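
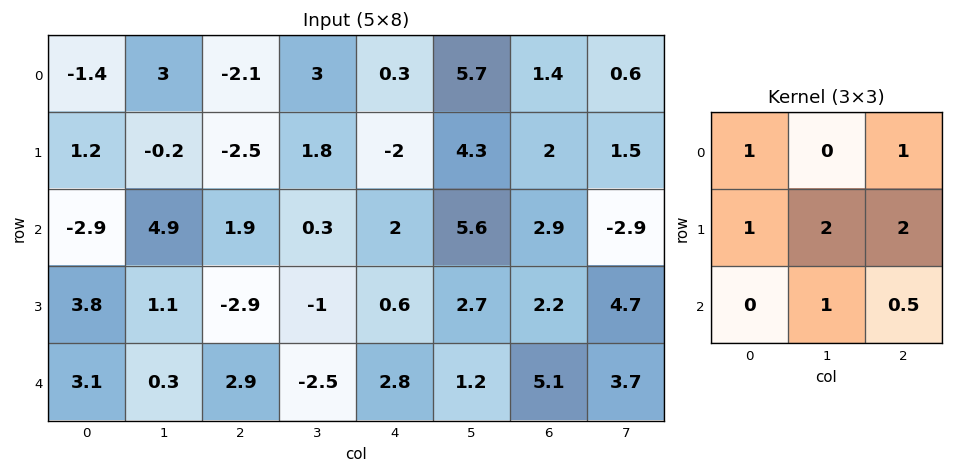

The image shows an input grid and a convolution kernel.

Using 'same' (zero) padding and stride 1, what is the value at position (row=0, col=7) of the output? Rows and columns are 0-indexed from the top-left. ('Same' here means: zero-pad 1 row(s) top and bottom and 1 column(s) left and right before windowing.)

4.1

The receptive field on the zero-padded input at this output position is [0 0 0 / 1.4 0.6 0 / 2 1.5 0]. Elementwise product with the kernel and sum: 0·1 + 0·1 + 1.4·1 + 0.6·2 + 0·2 + 1.5·1 + 0·0.5.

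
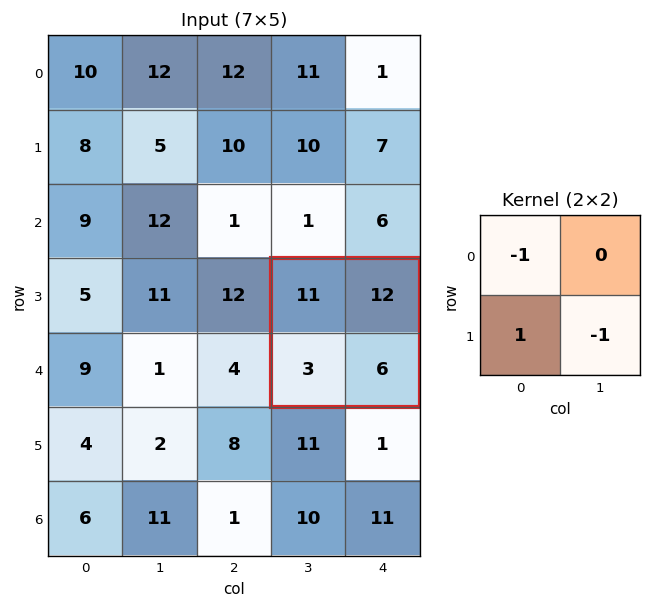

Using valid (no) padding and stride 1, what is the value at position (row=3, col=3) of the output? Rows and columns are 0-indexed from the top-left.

-14

The receptive field on the input at this output position is [11 12 / 3 6]. Elementwise product with the kernel and sum: 11·-1 + 3·1 + 6·-1.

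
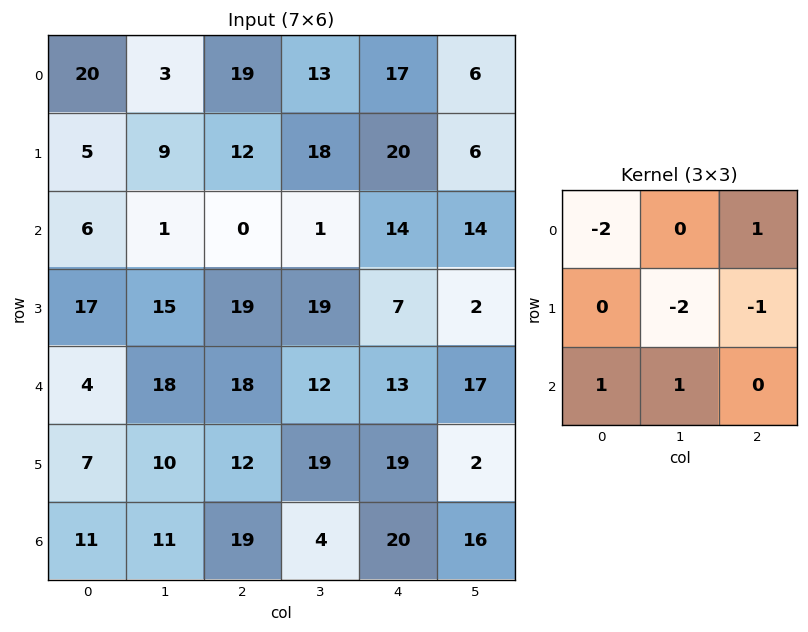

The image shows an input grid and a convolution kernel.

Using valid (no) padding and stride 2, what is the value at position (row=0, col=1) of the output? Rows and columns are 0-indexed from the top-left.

The receptive field on the input at this output position is [19 13 17 / 12 18 20 / 0 1 14]. Elementwise product with the kernel and sum: 19·-2 + 17·1 + 18·-2 + 20·-1 + 0·1 + 1·1.

-76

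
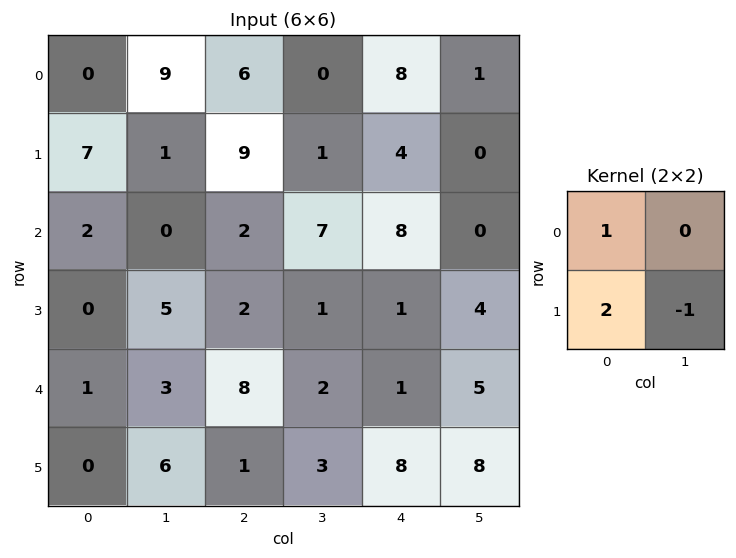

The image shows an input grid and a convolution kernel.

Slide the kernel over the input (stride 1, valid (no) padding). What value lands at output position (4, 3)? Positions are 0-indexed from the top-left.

0

The receptive field on the input at this output position is [2 1 / 3 8]. Elementwise product with the kernel and sum: 2·1 + 3·2 + 8·-1.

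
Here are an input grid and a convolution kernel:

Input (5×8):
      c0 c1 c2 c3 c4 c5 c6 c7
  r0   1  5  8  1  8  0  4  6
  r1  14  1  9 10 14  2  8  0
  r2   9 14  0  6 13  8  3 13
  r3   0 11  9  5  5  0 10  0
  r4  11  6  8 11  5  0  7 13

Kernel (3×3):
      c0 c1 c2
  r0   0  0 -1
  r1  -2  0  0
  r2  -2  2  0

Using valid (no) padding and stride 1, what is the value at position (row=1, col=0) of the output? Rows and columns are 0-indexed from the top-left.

-5

The receptive field on the input at this output position is [14 1 9 / 9 14 0 / 0 11 9]. Elementwise product with the kernel and sum: 9·-1 + 9·-2 + 0·-2 + 11·2.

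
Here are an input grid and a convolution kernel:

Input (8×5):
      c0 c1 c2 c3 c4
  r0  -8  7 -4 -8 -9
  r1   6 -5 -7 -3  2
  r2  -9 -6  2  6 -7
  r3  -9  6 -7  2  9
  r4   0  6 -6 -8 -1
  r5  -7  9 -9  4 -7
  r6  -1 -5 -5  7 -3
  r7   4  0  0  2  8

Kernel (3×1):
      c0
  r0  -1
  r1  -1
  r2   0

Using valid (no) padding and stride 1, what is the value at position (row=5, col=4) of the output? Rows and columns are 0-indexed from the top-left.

10

The receptive field on the input at this output position is [-7 / -3 / 8]. Elementwise product with the kernel and sum: -7·-1 + -3·-1.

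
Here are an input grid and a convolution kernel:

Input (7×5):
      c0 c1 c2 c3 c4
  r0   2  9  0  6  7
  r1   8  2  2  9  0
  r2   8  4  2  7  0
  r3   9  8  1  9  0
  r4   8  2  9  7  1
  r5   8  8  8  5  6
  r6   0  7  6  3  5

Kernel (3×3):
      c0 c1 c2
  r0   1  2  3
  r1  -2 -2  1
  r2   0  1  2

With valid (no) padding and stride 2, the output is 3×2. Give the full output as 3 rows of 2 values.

Output[0,0]: The receptive field on the input at this output position is [2 9 0 / 8 2 2 / 8 4 2]. Elementwise product with the kernel and sum: 2·1 + 9·2 + 0·3 + 8·-2 + 2·-2 + 2·1 + 4·1 + 2·2.

10 18
9 5
34 19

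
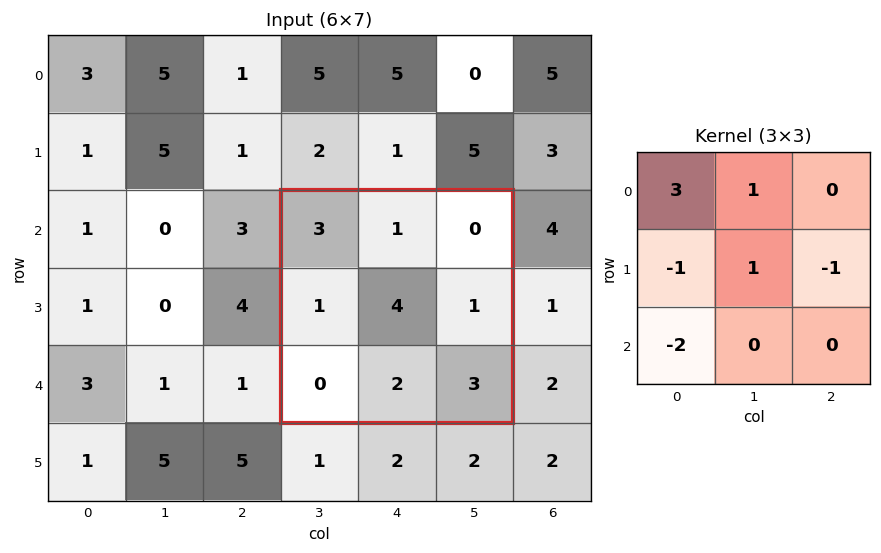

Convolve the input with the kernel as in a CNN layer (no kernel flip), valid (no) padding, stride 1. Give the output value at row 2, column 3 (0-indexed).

The receptive field on the input at this output position is [3 1 0 / 1 4 1 / 0 2 3]. Elementwise product with the kernel and sum: 3·3 + 1·1 + 1·-1 + 4·1 + 1·-1 + 0·-2.

12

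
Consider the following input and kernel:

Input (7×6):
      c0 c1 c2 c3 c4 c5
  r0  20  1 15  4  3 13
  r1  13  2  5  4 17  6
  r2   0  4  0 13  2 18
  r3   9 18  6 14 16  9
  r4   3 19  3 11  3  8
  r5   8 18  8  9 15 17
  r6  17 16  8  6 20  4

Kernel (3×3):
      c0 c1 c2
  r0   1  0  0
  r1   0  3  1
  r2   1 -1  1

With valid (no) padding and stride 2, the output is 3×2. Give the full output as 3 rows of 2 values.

Output[0,0]: The receptive field on the input at this output position is [20 1 15 / 13 2 5 / 0 4 0]. Elementwise product with the kernel and sum: 20·1 + 2·3 + 5·1 + 0·1 + 4·-1 + 0·1.

27 33
47 53
74 67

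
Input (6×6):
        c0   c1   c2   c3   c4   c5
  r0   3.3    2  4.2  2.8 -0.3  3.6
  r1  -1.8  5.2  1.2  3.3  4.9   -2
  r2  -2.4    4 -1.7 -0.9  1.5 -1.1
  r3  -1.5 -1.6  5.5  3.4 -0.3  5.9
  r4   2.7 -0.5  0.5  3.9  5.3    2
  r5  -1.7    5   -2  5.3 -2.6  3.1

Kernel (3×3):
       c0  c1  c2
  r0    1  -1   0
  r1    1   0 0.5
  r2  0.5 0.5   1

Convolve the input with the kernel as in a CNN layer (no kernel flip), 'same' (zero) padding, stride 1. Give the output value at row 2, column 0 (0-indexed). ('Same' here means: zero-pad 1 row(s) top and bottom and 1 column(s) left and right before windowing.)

1.45

The receptive field on the zero-padded input at this output position is [0 -1.8 5.2 / 0 -2.4 4 / 0 -1.5 -1.6]. Elementwise product with the kernel and sum: 0·1 + -1.8·-1 + 0·1 + 4·0.5 + 0·0.5 + -1.5·0.5 + -1.6·1.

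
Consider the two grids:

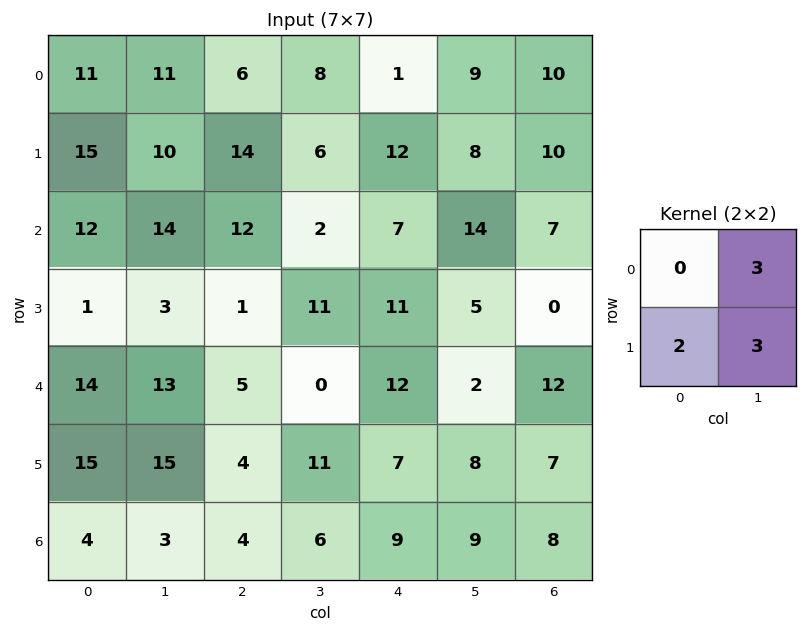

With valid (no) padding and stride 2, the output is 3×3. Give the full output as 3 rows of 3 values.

93 70 75
53 41 79
114 41 44

Output[0,0]: The receptive field on the input at this output position is [11 11 / 15 10]. Elementwise product with the kernel and sum: 11·3 + 15·2 + 10·3.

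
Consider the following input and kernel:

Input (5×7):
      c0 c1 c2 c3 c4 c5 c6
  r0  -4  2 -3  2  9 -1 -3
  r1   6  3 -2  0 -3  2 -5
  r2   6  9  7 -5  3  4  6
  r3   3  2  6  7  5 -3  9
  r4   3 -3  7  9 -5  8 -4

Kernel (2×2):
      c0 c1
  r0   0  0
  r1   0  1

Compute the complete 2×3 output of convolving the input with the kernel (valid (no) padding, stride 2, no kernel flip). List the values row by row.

3 0 2
2 7 -3

Output[0,0]: The receptive field on the input at this output position is [-4 2 / 6 3]. Elementwise product with the kernel and sum: 3·1.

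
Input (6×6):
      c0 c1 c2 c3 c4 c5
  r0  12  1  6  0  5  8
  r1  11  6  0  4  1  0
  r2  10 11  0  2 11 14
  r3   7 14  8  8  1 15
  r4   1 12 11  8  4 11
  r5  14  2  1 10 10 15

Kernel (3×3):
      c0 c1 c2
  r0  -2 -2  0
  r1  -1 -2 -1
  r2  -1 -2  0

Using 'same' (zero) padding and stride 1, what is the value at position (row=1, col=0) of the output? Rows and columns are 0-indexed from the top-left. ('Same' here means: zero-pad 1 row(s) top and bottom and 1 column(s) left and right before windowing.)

-72

The receptive field on the zero-padded input at this output position is [0 12 1 / 0 11 6 / 0 10 11]. Elementwise product with the kernel and sum: 0·-2 + 12·-2 + 0·-1 + 11·-2 + 6·-1 + 0·-1 + 10·-2.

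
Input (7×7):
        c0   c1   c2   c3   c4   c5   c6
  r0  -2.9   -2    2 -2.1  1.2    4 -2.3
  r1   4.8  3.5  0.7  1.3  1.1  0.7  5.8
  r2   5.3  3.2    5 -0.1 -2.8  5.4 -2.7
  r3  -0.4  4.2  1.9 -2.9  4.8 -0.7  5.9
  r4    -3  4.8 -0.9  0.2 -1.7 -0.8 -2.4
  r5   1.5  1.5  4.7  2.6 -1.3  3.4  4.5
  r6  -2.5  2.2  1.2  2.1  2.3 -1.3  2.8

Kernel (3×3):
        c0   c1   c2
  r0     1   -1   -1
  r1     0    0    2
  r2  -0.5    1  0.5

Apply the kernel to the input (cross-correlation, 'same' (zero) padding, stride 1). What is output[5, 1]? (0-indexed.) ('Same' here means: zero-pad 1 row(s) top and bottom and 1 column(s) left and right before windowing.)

6.55

The receptive field on the zero-padded input at this output position is [-3 4.8 -0.9 / 1.5 1.5 4.7 / -2.5 2.2 1.2]. Elementwise product with the kernel and sum: -3·1 + 4.8·-1 + -0.9·-1 + 4.7·2 + -2.5·-0.5 + 2.2·1 + 1.2·0.5.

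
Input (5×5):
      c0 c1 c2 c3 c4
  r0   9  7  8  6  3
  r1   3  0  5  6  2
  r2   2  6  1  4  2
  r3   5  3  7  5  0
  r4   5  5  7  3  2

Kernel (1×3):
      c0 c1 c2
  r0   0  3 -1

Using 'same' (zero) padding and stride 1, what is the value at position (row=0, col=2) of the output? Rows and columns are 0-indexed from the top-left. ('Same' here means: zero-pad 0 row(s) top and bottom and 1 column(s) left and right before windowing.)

The receptive field on the zero-padded input at this output position is [7 8 6]. Elementwise product with the kernel and sum: 8·3 + 6·-1.

18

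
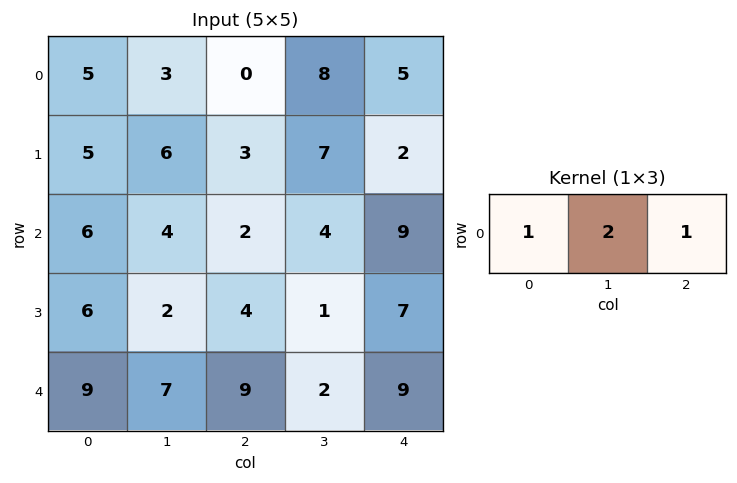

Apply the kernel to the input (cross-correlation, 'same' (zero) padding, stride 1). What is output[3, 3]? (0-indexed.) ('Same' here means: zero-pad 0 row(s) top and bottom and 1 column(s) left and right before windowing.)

The receptive field on the zero-padded input at this output position is [4 1 7]. Elementwise product with the kernel and sum: 4·1 + 1·2 + 7·1.

13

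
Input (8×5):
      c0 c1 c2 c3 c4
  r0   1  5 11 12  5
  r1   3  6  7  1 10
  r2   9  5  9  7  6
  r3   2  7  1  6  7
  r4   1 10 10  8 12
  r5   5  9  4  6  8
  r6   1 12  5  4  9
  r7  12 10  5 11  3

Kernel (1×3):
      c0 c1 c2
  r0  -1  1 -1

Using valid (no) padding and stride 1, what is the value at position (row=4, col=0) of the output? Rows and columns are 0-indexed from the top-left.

-1

The receptive field on the input at this output position is [1 10 10]. Elementwise product with the kernel and sum: 1·-1 + 10·1 + 10·-1.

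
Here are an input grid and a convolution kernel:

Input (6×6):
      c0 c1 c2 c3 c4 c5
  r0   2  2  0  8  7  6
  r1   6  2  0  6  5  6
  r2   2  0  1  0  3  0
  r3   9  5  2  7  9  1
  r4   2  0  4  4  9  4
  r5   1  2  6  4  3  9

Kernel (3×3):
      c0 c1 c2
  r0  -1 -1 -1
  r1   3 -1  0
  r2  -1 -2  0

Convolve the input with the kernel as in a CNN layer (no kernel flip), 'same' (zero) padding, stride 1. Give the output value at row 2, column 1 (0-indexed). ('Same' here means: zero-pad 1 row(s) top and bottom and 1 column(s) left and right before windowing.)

-21

The receptive field on the zero-padded input at this output position is [6 2 0 / 2 0 1 / 9 5 2]. Elementwise product with the kernel and sum: 6·-1 + 2·-1 + 0·-1 + 2·3 + 0·-1 + 9·-1 + 5·-2.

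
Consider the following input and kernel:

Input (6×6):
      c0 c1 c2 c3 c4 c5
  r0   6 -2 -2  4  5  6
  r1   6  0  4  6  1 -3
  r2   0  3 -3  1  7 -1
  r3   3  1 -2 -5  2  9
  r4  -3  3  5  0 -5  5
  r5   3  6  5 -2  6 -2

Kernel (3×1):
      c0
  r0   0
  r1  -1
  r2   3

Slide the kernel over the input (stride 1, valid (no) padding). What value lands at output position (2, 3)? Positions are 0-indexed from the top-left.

5

The receptive field on the input at this output position is [1 / -5 / 0]. Elementwise product with the kernel and sum: -5·-1 + 0·3.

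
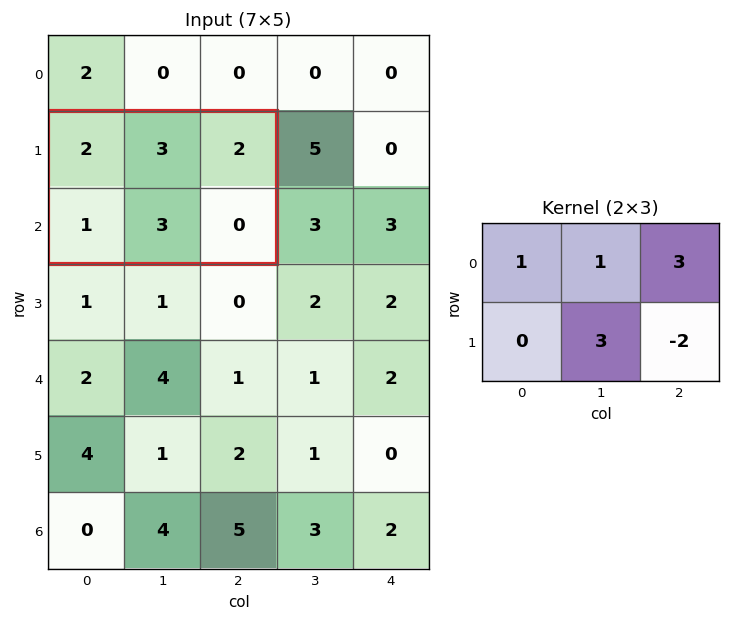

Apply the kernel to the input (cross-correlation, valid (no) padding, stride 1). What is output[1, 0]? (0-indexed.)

20

The receptive field on the input at this output position is [2 3 2 / 1 3 0]. Elementwise product with the kernel and sum: 2·1 + 3·1 + 2·3 + 3·3 + 0·-2.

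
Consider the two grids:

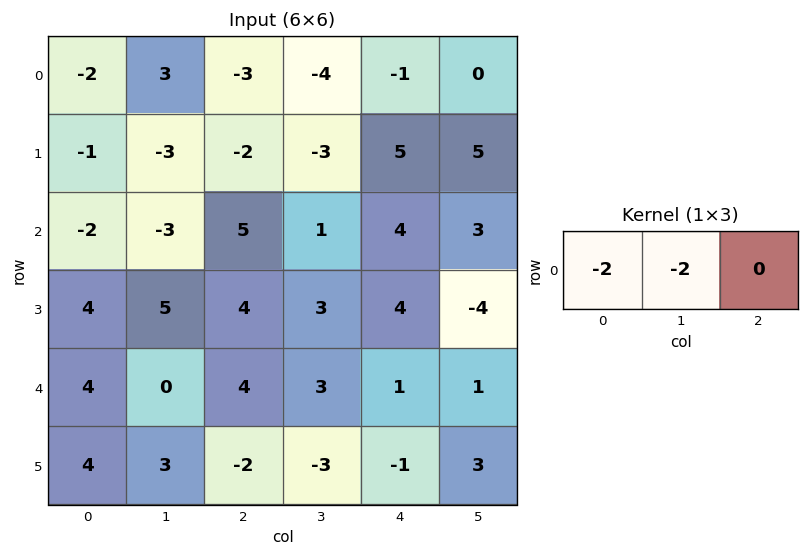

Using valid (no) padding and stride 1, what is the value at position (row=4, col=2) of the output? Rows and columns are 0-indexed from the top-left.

The receptive field on the input at this output position is [4 3 1]. Elementwise product with the kernel and sum: 4·-2 + 3·-2.

-14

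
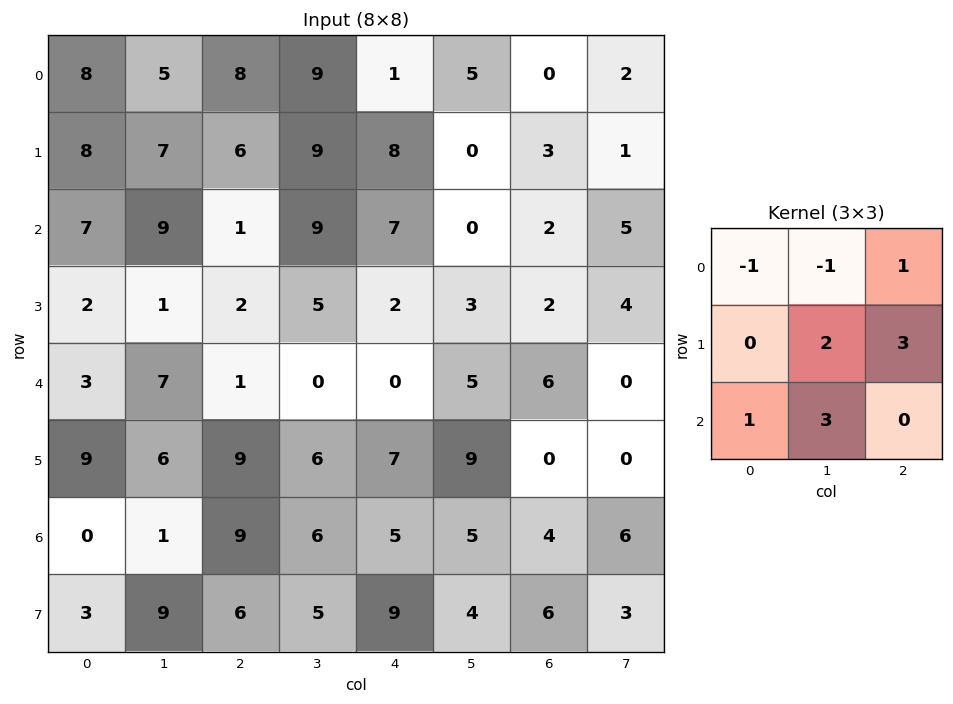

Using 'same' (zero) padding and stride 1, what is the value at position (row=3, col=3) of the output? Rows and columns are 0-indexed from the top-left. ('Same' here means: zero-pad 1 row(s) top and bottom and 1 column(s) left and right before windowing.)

The receptive field on the zero-padded input at this output position is [1 9 7 / 2 5 2 / 1 0 0]. Elementwise product with the kernel and sum: 1·-1 + 9·-1 + 7·1 + 5·2 + 2·3 + 1·1 + 0·3.

14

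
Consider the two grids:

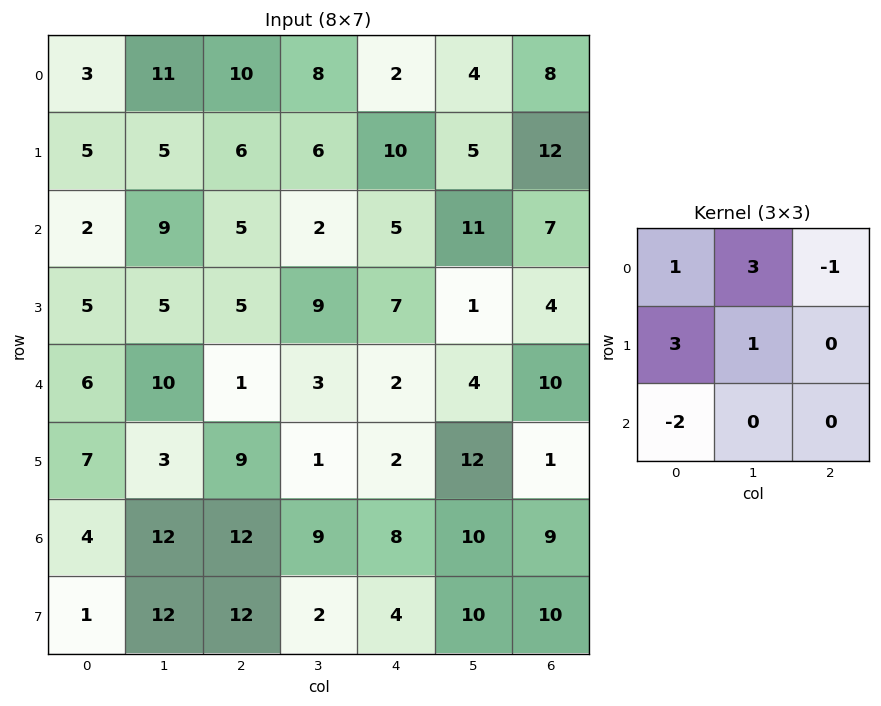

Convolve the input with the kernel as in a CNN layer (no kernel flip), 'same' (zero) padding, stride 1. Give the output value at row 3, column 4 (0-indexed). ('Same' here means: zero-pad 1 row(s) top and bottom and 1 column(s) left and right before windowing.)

The receptive field on the zero-padded input at this output position is [2 5 11 / 9 7 1 / 3 2 4]. Elementwise product with the kernel and sum: 2·1 + 5·3 + 11·-1 + 9·3 + 7·1 + 3·-2.

34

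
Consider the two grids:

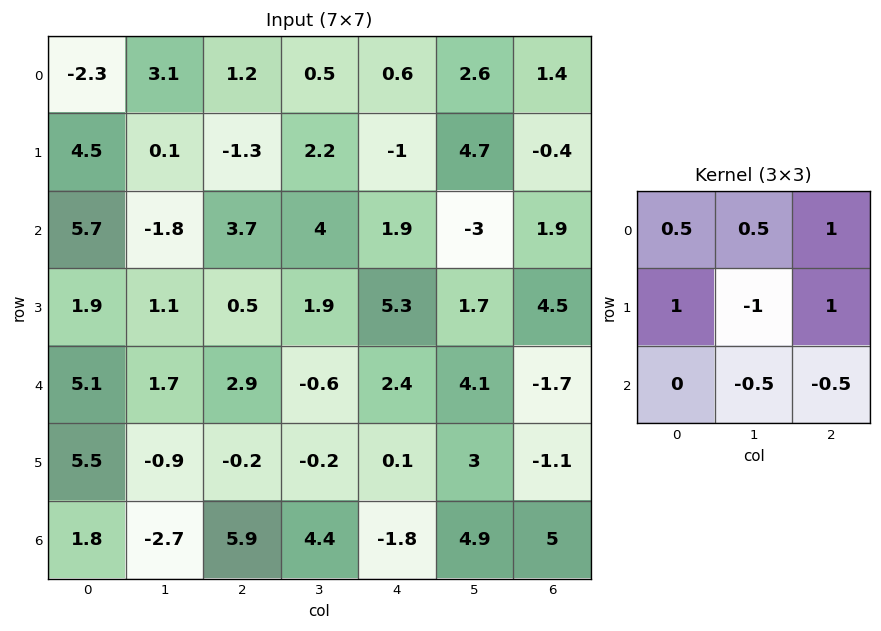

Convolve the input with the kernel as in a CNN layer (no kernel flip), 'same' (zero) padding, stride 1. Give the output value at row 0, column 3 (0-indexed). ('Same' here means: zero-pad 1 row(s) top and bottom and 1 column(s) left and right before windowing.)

0.7

The receptive field on the zero-padded input at this output position is [0 0 0 / 1.2 0.5 0.6 / -1.3 2.2 -1]. Elementwise product with the kernel and sum: 0·0.5 + 0·0.5 + 0·1 + 1.2·1 + 0.5·-1 + 0.6·1 + 2.2·-0.5 + -1·-0.5.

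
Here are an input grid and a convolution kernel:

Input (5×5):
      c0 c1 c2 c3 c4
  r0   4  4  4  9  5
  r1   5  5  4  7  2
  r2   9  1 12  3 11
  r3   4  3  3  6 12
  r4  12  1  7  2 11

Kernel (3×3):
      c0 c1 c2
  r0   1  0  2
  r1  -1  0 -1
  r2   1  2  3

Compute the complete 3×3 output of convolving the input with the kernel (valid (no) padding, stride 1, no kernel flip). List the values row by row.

50 44 59
11 42 36
61 19 63

Output[0,0]: The receptive field on the input at this output position is [4 4 4 / 5 5 4 / 9 1 12]. Elementwise product with the kernel and sum: 4·1 + 4·2 + 5·-1 + 4·-1 + 9·1 + 1·2 + 12·3.
Output[0,1]: The receptive field on the input at this output position is [4 4 9 / 5 4 7 / 1 12 3]. Elementwise product with the kernel and sum: 4·1 + 9·2 + 5·-1 + 7·-1 + 1·1 + 12·2 + 3·3.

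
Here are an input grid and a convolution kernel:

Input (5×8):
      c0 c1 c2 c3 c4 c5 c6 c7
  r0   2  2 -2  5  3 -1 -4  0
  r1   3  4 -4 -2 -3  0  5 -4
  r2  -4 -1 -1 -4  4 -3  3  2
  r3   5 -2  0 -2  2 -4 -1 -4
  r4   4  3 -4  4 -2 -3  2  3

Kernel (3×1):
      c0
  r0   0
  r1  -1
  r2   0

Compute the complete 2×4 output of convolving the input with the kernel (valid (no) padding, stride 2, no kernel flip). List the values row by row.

Output[0,0]: The receptive field on the input at this output position is [2 / 3 / -4]. Elementwise product with the kernel and sum: 3·-1.
Output[0,1]: The receptive field on the input at this output position is [-2 / -4 / -1]. Elementwise product with the kernel and sum: -4·-1.

-3 4 3 -5
-5 0 -2 1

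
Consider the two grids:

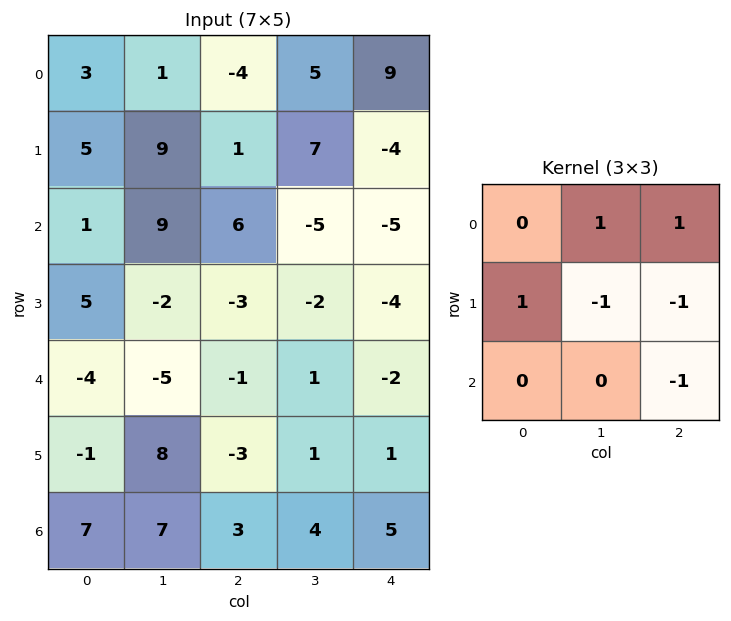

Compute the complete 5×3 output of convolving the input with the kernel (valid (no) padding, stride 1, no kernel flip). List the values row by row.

Output[0,0]: The receptive field on the input at this output position is [3 1 -4 / 5 9 1 / 1 9 6]. Elementwise product with the kernel and sum: 1·1 + -4·1 + 5·1 + 9·-1 + 1·-1 + 6·-1.
Output[0,1]: The receptive field on the input at this output position is [1 -4 5 / 9 1 7 / 9 6 -5]. Elementwise product with the kernel and sum: -4·1 + 5·1 + 9·1 + 1·-1 + 7·-1 + -5·-1.

-14 7 17
-1 18 23
26 3 -5
0 -11 -7
-15 6 -11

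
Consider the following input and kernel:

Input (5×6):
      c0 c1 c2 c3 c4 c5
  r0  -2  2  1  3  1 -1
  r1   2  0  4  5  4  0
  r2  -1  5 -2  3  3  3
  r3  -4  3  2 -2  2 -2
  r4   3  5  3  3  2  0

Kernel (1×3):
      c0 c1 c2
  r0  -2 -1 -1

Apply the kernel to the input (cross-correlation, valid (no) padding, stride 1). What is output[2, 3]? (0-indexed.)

The receptive field on the input at this output position is [3 3 3]. Elementwise product with the kernel and sum: 3·-2 + 3·-1 + 3·-1.

-12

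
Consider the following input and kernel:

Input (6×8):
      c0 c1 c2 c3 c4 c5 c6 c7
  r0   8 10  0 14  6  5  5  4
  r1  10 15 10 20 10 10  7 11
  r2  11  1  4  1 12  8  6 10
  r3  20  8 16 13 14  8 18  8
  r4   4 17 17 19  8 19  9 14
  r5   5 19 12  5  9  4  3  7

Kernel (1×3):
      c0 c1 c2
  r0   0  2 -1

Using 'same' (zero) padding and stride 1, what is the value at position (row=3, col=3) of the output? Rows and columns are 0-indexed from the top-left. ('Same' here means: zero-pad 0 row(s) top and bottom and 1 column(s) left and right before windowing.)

12

The receptive field on the zero-padded input at this output position is [16 13 14]. Elementwise product with the kernel and sum: 13·2 + 14·-1.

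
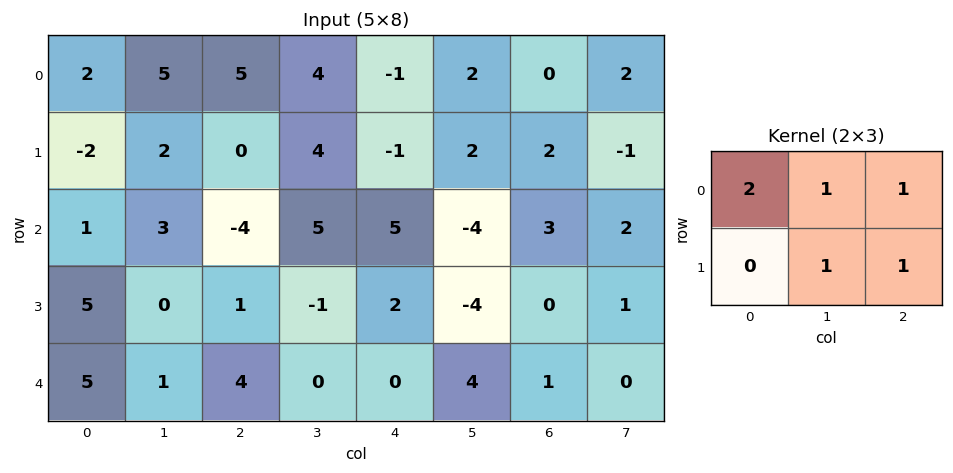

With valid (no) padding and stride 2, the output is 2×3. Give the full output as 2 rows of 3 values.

16 16 4
2 3 5

Output[0,0]: The receptive field on the input at this output position is [2 5 5 / -2 2 0]. Elementwise product with the kernel and sum: 2·2 + 5·1 + 5·1 + 2·1 + 0·1.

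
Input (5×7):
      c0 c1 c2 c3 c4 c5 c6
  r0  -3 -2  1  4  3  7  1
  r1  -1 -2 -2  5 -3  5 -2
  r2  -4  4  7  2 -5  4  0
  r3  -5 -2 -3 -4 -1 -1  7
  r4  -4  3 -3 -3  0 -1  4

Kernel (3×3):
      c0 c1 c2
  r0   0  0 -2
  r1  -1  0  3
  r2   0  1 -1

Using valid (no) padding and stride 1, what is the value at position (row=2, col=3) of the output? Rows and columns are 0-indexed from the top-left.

-6

The receptive field on the input at this output position is [2 -5 4 / -4 -1 -1 / -3 0 -1]. Elementwise product with the kernel and sum: 4·-2 + -4·-1 + -1·3 + 0·1 + -1·-1.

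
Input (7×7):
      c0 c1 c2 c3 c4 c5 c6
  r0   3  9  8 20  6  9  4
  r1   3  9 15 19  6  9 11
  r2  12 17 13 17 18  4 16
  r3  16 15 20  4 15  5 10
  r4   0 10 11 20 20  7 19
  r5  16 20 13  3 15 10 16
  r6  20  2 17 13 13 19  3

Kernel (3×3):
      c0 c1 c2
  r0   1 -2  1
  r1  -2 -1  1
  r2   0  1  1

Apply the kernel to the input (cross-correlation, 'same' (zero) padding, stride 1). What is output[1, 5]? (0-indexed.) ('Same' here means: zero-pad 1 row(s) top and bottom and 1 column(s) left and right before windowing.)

The receptive field on the zero-padded input at this output position is [6 9 4 / 6 9 11 / 18 4 16]. Elementwise product with the kernel and sum: 6·1 + 9·-2 + 4·1 + 6·-2 + 9·-1 + 11·1 + 4·1 + 16·1.

2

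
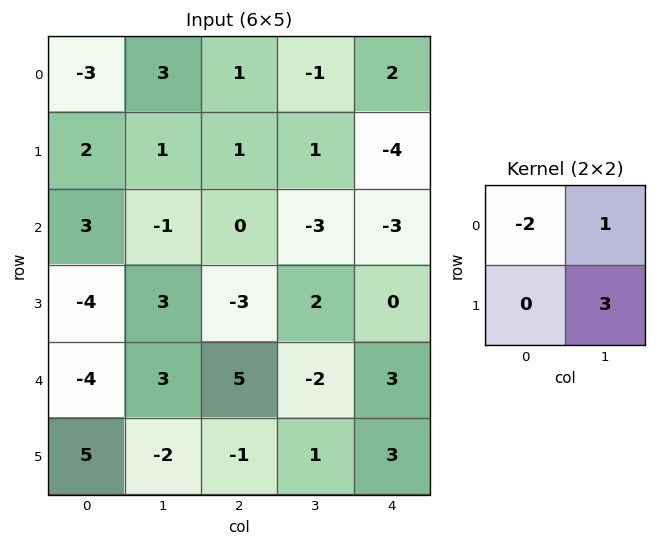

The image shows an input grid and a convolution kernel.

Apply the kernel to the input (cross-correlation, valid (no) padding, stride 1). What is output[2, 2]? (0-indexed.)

3

The receptive field on the input at this output position is [0 -3 / -3 2]. Elementwise product with the kernel and sum: 0·-2 + -3·1 + 2·3.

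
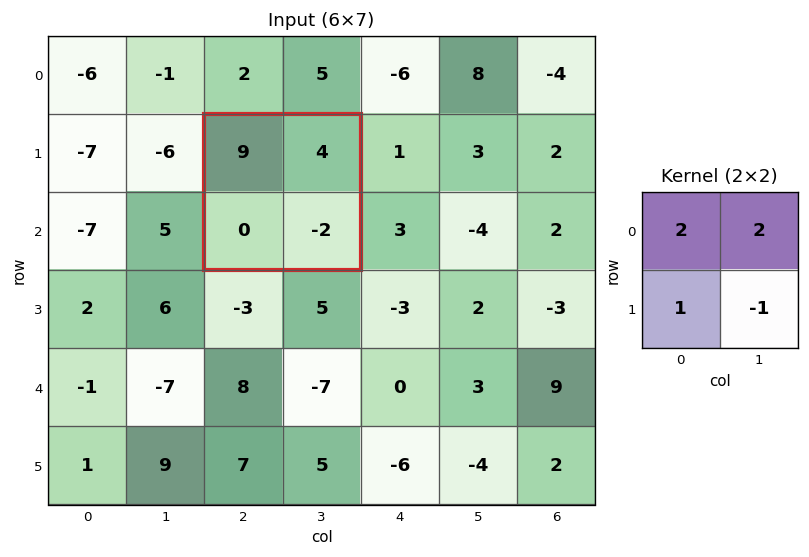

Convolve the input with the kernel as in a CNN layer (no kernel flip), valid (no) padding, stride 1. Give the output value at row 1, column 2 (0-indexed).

The receptive field on the input at this output position is [9 4 / 0 -2]. Elementwise product with the kernel and sum: 9·2 + 4·2 + 0·1 + -2·-1.

28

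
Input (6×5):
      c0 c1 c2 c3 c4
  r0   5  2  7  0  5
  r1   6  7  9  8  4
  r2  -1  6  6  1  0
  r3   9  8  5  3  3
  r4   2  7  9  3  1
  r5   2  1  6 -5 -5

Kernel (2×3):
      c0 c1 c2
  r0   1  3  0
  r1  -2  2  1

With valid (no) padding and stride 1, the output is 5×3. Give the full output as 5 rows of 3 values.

Output[0,0]: The receptive field on the input at this output position is [5 2 7 / 6 7 9]. Elementwise product with the kernel and sum: 5·1 + 2·3 + 6·-2 + 7·2 + 9·1.
Output[0,1]: The receptive field on the input at this output position is [2 7 0 / 7 9 8]. Elementwise product with the kernel and sum: 2·1 + 7·3 + 7·-2 + 9·2 + 8·1.

22 35 9
47 35 23
20 21 8
52 30 3
27 39 -9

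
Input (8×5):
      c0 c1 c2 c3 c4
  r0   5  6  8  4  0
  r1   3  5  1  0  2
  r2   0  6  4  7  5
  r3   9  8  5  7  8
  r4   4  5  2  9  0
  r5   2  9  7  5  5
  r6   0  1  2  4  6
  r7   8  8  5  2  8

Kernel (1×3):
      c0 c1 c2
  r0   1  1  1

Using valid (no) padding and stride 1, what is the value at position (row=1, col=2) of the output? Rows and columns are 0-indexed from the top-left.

The receptive field on the input at this output position is [1 0 2]. Elementwise product with the kernel and sum: 1·1 + 0·1 + 2·1.

3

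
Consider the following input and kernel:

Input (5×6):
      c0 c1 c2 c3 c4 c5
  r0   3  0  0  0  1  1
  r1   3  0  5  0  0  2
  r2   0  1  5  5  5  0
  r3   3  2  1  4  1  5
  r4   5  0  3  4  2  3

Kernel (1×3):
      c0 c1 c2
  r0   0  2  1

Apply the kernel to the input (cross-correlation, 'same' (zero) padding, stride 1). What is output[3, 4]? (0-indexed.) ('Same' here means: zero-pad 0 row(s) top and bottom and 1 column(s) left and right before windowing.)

The receptive field on the zero-padded input at this output position is [4 1 5]. Elementwise product with the kernel and sum: 1·2 + 5·1.

7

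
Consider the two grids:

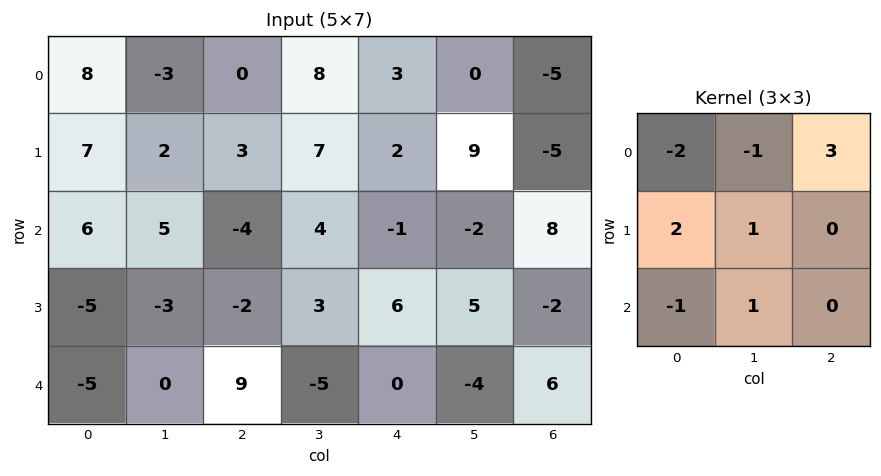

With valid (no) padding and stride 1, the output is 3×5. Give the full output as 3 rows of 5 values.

Output[0,0]: The receptive field on the input at this output position is [8 -3 0 / 7 2 3 / 6 5 -4]. Elementwise product with the kernel and sum: 8·-2 + -3·-1 + 0·3 + 7·2 + 2·1 + 6·-1 + 5·1.
Output[0,1]: The receptive field on the input at this output position is [-3 0 8 / 2 3 7 / 5 -4 4]. Elementwise product with the kernel and sum: -3·-2 + 0·-1 + 8·3 + 2·2 + 3·1 + 5·-1 + -4·1.

2 28 22 -8 -9
12 21 -6 21 -33
-37 7 -14 4 41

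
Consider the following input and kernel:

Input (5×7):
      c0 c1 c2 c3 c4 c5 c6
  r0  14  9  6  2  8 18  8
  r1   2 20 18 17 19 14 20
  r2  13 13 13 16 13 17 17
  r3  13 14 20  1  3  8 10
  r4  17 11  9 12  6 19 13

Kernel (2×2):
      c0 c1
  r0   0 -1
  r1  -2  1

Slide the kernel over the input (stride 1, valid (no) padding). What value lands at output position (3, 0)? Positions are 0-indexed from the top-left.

The receptive field on the input at this output position is [13 14 / 17 11]. Elementwise product with the kernel and sum: 14·-1 + 17·-2 + 11·1.

-37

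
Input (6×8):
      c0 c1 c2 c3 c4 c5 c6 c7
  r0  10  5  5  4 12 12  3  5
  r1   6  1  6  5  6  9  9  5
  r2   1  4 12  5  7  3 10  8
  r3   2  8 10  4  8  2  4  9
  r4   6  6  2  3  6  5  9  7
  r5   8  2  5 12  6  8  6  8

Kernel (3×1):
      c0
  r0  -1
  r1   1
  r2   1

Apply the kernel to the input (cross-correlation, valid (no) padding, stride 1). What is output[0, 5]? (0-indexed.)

0

The receptive field on the input at this output position is [12 / 9 / 3]. Elementwise product with the kernel and sum: 12·-1 + 9·1 + 3·1.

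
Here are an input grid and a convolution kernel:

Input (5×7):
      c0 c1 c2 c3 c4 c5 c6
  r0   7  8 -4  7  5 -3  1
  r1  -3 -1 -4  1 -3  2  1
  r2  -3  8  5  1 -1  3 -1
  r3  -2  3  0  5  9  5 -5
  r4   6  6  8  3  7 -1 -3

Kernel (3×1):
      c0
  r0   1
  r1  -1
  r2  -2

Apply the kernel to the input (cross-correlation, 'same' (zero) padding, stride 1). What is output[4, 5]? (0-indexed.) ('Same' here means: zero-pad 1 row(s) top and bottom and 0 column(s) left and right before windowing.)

6

The receptive field on the zero-padded input at this output position is [5 / -1 / 0]. Elementwise product with the kernel and sum: 5·1 + -1·-1 + 0·-2.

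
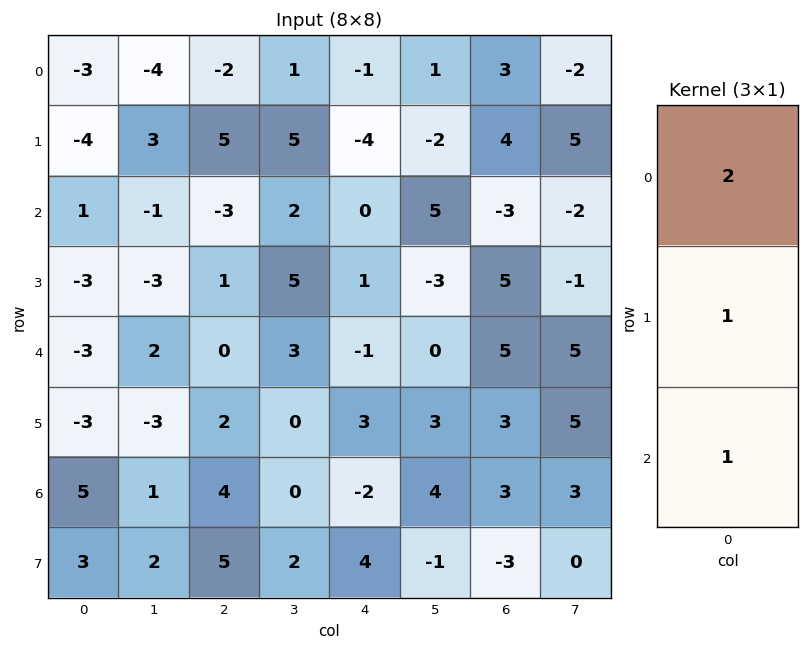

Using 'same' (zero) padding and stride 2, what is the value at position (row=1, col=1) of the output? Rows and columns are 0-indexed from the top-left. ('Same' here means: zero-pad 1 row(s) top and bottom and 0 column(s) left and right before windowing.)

The receptive field on the zero-padded input at this output position is [5 / -3 / 1]. Elementwise product with the kernel and sum: 5·2 + -3·1 + 1·1.

8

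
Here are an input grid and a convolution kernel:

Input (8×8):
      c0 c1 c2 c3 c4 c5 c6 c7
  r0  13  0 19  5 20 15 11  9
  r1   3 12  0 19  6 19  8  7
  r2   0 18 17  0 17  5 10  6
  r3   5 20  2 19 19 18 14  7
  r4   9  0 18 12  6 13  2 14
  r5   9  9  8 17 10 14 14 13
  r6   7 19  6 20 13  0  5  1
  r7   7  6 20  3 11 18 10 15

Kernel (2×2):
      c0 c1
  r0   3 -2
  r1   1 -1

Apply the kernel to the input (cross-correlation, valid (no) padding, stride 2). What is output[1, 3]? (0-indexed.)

The receptive field on the input at this output position is [10 6 / 14 7]. Elementwise product with the kernel and sum: 10·3 + 6·-2 + 14·1 + 7·-1.

25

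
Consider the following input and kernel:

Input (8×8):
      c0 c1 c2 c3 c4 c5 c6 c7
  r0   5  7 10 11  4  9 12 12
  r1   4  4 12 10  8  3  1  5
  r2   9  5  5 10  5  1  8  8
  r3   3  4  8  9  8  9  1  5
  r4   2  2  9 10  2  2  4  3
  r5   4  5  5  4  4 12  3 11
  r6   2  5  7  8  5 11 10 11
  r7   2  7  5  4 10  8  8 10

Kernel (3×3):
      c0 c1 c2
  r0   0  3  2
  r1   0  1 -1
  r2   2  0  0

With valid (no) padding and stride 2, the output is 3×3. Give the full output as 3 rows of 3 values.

Output[0,0]: The receptive field on the input at this output position is [5 7 10 / 4 4 12 / 9 5 5]. Elementwise product with the kernel and sum: 7·3 + 10·2 + 4·1 + 12·-1 + 9·2.
Output[0,1]: The receptive field on the input at this output position is [10 11 4 / 12 10 8 / 5 10 5]. Elementwise product with the kernel and sum: 11·3 + 4·2 + 10·1 + 8·-1 + 5·2.

51 53 63
25 59 31
28 48 33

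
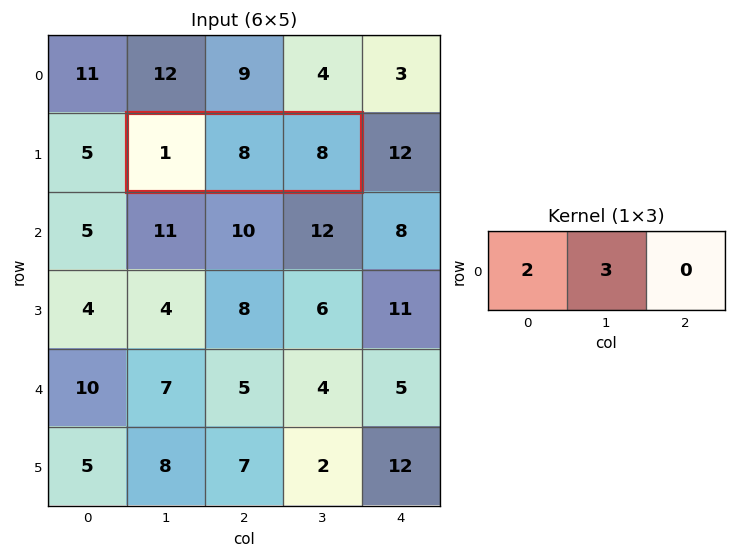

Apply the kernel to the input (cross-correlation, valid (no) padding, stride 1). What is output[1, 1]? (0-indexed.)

26

The receptive field on the input at this output position is [1 8 8]. Elementwise product with the kernel and sum: 1·2 + 8·3.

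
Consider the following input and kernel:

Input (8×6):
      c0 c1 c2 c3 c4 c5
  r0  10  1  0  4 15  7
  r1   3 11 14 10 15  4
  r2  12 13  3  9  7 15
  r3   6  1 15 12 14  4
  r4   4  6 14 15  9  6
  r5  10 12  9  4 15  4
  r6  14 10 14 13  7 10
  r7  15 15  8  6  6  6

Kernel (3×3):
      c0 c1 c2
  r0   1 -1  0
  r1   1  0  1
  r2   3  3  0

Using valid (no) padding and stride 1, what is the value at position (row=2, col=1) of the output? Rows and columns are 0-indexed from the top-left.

The receptive field on the input at this output position is [13 3 9 / 1 15 12 / 6 14 15]. Elementwise product with the kernel and sum: 13·1 + 3·-1 + 1·1 + 12·1 + 6·3 + 14·3.

83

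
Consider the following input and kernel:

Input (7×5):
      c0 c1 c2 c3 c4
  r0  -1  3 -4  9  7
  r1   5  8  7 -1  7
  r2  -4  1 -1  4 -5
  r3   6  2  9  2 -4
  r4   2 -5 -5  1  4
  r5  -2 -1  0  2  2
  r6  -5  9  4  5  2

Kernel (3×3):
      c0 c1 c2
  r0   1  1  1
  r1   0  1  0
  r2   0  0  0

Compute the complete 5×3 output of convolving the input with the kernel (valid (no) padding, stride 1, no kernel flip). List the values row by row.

6 15 11
21 13 17
-2 13 0
12 8 8
-9 -9 2

Output[0,0]: The receptive field on the input at this output position is [-1 3 -4 / 5 8 7 / -4 1 -1]. Elementwise product with the kernel and sum: -1·1 + 3·1 + -4·1 + 8·1.
Output[0,1]: The receptive field on the input at this output position is [3 -4 9 / 8 7 -1 / 1 -1 4]. Elementwise product with the kernel and sum: 3·1 + -4·1 + 9·1 + 7·1.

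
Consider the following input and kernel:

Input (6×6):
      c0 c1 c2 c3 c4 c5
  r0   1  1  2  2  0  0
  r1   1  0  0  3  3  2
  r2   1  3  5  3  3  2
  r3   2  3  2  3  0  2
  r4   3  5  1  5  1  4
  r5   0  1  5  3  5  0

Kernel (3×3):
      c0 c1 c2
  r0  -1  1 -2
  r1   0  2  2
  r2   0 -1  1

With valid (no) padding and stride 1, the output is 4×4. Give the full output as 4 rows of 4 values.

-2 1 12 7
14 11 6 8
-2 10 -6 3
13 3 15 -2

Output[0,0]: The receptive field on the input at this output position is [1 1 2 / 1 0 0 / 1 3 5]. Elementwise product with the kernel and sum: 1·-1 + 1·1 + 2·-2 + 0·2 + 0·2 + 3·-1 + 5·1.
Output[0,1]: The receptive field on the input at this output position is [1 2 2 / 0 0 3 / 3 5 3]. Elementwise product with the kernel and sum: 1·-1 + 2·1 + 2·-2 + 0·2 + 3·2 + 5·-1 + 3·1.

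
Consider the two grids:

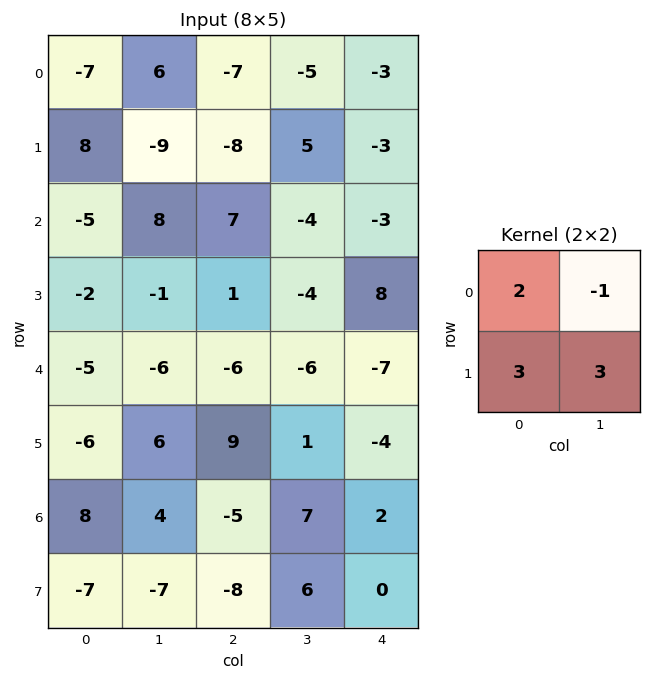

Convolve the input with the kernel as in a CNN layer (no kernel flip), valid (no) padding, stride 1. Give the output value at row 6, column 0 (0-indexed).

-30

The receptive field on the input at this output position is [8 4 / -7 -7]. Elementwise product with the kernel and sum: 8·2 + 4·-1 + -7·3 + -7·3.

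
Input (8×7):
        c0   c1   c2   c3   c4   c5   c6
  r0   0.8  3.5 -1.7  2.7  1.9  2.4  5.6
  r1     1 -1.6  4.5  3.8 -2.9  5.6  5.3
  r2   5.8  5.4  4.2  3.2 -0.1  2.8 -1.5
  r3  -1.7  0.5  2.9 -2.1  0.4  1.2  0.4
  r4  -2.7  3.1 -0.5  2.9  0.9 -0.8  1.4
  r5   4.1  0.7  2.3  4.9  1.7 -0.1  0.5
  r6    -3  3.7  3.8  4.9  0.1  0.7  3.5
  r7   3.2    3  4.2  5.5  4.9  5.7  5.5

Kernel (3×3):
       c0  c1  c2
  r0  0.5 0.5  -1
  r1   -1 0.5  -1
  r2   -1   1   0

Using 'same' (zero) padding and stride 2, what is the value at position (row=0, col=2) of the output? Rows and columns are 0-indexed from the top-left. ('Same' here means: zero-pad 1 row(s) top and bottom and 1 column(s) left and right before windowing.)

The receptive field on the zero-padded input at this output position is [0 0 0 / 2.7 1.9 2.4 / 3.8 -2.9 5.6]. Elementwise product with the kernel and sum: 0·0.5 + 0·0.5 + 0·-1 + 2.7·-1 + 1.9·0.5 + 2.4·-1 + 3.8·-1 + -2.9·1.

-10.85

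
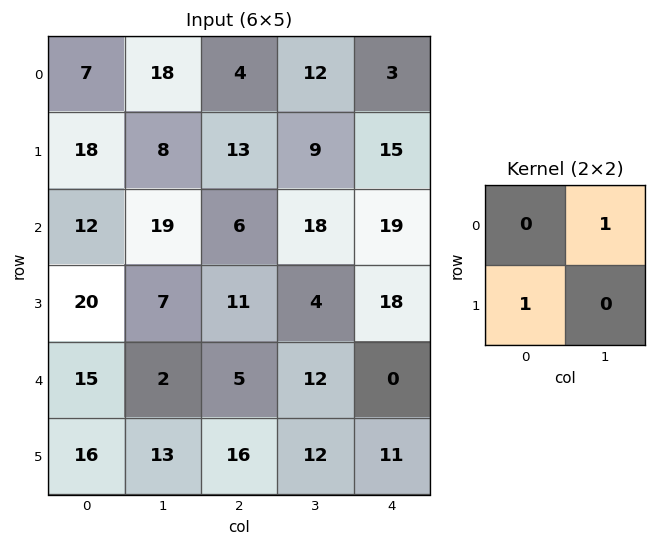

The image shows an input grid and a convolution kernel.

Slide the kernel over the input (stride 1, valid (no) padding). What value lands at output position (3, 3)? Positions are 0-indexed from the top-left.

The receptive field on the input at this output position is [4 18 / 12 0]. Elementwise product with the kernel and sum: 18·1 + 12·1.

30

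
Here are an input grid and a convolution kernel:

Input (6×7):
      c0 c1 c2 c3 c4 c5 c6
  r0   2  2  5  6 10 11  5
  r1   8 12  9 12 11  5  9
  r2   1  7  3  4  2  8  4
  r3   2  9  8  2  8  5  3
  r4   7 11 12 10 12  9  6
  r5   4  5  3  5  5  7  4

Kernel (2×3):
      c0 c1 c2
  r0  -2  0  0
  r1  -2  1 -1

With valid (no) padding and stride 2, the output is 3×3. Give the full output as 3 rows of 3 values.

Output[0,0]: The receptive field on the input at this output position is [2 2 5 / 8 12 9]. Elementwise product with the kernel and sum: 2·-2 + 8·-2 + 12·1 + 9·-1.

-17 -27 -46
-5 -28 -18
-20 -30 -31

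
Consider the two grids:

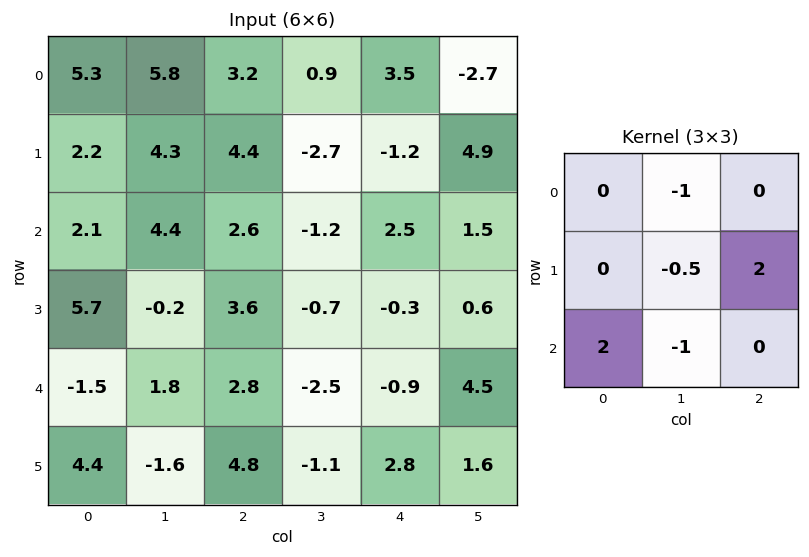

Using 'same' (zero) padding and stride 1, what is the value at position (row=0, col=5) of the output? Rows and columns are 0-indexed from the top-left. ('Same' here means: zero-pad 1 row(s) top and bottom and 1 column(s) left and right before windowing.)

-5.95

The receptive field on the zero-padded input at this output position is [0 0 0 / 3.5 -2.7 0 / -1.2 4.9 0]. Elementwise product with the kernel and sum: 0·-1 + -2.7·-0.5 + 0·2 + -1.2·2 + 4.9·-1.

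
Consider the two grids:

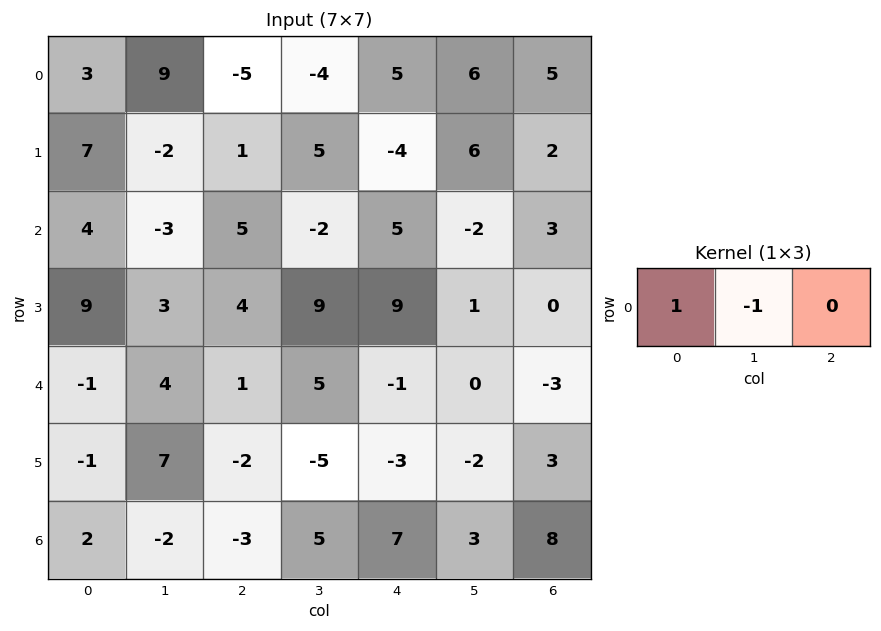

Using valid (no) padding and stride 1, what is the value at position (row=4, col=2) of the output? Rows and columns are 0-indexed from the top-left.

-4

The receptive field on the input at this output position is [1 5 -1]. Elementwise product with the kernel and sum: 1·1 + 5·-1.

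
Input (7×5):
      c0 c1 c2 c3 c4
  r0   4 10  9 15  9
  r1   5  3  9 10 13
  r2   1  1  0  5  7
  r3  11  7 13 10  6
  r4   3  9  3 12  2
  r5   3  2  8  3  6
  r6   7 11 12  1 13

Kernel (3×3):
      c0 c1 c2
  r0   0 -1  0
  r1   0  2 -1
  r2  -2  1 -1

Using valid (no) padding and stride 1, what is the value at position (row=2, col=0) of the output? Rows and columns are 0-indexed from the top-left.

The receptive field on the input at this output position is [1 1 0 / 11 7 13 / 3 9 3]. Elementwise product with the kernel and sum: 1·-1 + 7·2 + 13·-1 + 3·-2 + 9·1 + 3·-1.

0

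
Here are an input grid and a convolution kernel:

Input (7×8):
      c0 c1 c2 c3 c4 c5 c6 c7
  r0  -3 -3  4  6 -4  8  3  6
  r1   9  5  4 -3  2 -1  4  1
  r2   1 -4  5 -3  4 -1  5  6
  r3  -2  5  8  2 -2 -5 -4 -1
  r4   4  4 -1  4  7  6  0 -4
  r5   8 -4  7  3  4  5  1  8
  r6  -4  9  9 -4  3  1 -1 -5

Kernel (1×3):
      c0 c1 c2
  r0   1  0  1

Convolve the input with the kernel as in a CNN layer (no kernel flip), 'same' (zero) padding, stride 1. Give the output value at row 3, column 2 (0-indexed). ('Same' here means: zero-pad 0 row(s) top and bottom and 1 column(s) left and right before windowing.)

7

The receptive field on the zero-padded input at this output position is [5 8 2]. Elementwise product with the kernel and sum: 5·1 + 2·1.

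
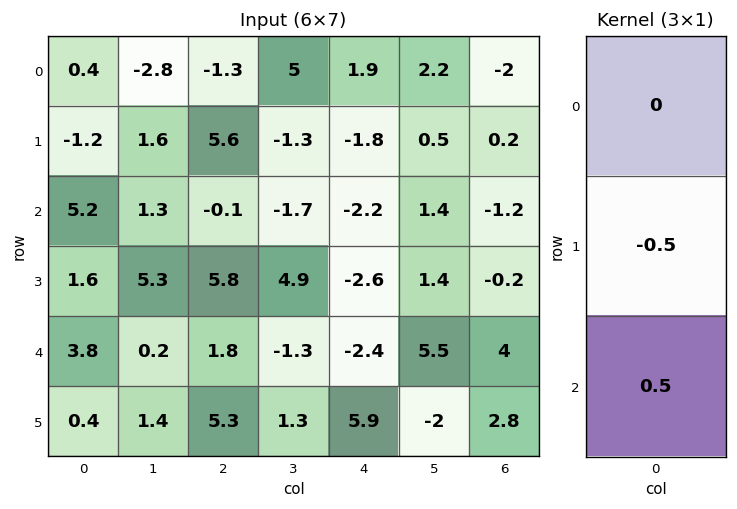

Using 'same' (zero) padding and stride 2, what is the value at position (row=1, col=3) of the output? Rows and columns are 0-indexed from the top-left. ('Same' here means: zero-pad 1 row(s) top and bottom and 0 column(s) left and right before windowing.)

0.5

The receptive field on the zero-padded input at this output position is [0.2 / -1.2 / -0.2]. Elementwise product with the kernel and sum: -1.2·-0.5 + -0.2·0.5.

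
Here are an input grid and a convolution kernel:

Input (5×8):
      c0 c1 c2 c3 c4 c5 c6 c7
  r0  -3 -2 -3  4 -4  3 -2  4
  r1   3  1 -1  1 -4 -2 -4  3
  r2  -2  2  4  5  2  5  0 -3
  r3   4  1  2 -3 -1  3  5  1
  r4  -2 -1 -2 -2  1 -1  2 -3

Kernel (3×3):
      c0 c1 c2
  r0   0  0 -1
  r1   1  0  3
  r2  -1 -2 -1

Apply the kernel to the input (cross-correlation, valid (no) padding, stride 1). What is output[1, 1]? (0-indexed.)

14

The receptive field on the input at this output position is [1 -1 1 / 2 4 5 / 1 2 -3]. Elementwise product with the kernel and sum: 1·-1 + 2·1 + 5·3 + 1·-1 + 2·-2 + -3·-1.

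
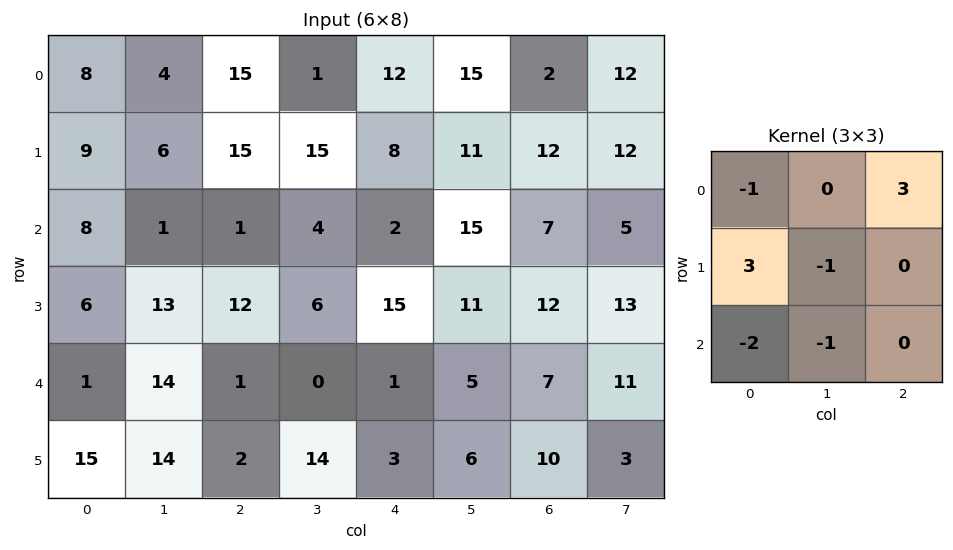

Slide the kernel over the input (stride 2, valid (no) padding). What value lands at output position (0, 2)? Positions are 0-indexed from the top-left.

The receptive field on the input at this output position is [12 15 2 / 8 11 12 / 2 15 7]. Elementwise product with the kernel and sum: 12·-1 + 2·3 + 8·3 + 11·-1 + 2·-2 + 15·-1.

-12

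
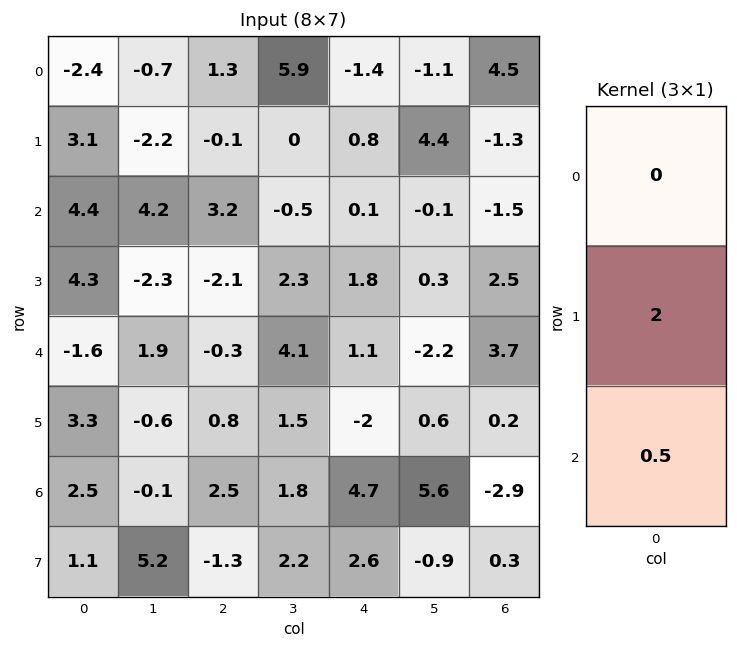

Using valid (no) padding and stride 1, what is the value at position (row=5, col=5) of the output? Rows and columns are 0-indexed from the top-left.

10.75

The receptive field on the input at this output position is [0.6 / 5.6 / -0.9]. Elementwise product with the kernel and sum: 5.6·2 + -0.9·0.5.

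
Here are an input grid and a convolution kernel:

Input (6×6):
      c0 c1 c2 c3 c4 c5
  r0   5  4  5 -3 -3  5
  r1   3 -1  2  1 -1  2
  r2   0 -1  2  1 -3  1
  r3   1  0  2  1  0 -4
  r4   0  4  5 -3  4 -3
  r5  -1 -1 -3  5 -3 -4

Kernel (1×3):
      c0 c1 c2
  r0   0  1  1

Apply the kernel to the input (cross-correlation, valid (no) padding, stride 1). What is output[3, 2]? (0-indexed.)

1

The receptive field on the input at this output position is [2 1 0]. Elementwise product with the kernel and sum: 1·1 + 0·1.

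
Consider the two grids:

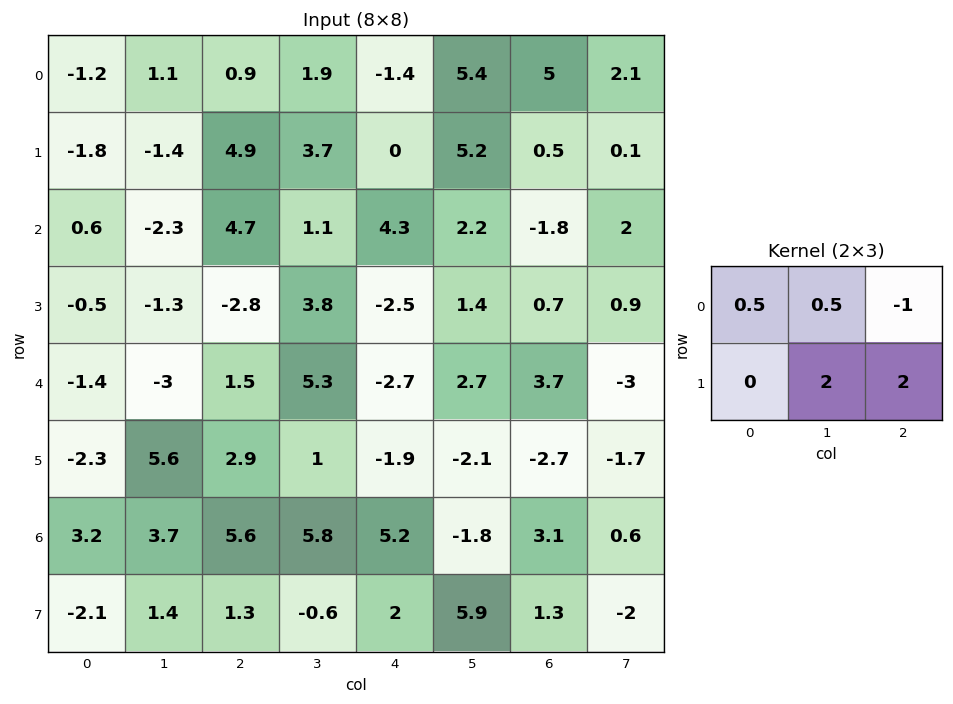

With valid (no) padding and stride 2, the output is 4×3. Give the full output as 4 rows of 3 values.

Output[0,0]: The receptive field on the input at this output position is [-1.2 1.1 0.9 / -1.8 -1.4 4.9]. Elementwise product with the kernel and sum: -1.2·0.5 + 1.1·0.5 + 0.9·-1 + -1.4·2 + 4.9·2.

6.05 10.2 8.4
-13.75 1.2 9.25
13.3 4.3 -13.3
3.25 3.3 13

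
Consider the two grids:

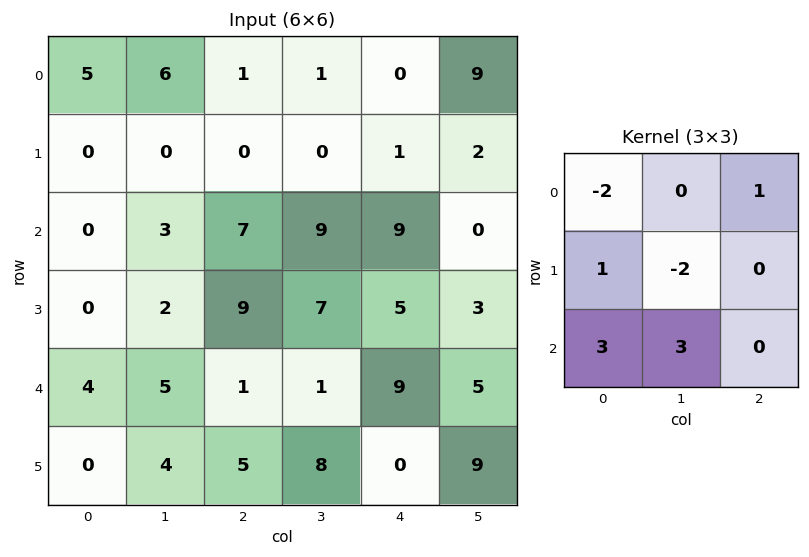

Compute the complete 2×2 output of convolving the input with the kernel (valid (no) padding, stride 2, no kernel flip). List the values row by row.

Output[0,0]: The receptive field on the input at this output position is [5 6 1 / 0 0 0 / 0 3 7]. Elementwise product with the kernel and sum: 5·-2 + 1·1 + 0·1 + 0·-2 + 0·3 + 3·3.
Output[0,1]: The receptive field on the input at this output position is [1 1 0 / 0 0 1 / 7 9 9]. Elementwise product with the kernel and sum: 1·-2 + 0·1 + 0·1 + 0·-2 + 7·3 + 9·3.

0 46
30 -4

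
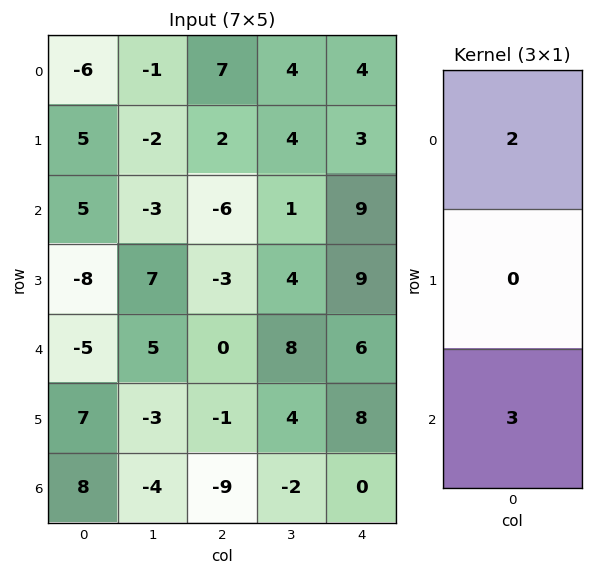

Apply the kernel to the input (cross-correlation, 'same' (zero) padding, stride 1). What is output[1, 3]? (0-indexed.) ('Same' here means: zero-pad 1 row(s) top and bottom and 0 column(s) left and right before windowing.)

The receptive field on the zero-padded input at this output position is [4 / 4 / 1]. Elementwise product with the kernel and sum: 4·2 + 1·3.

11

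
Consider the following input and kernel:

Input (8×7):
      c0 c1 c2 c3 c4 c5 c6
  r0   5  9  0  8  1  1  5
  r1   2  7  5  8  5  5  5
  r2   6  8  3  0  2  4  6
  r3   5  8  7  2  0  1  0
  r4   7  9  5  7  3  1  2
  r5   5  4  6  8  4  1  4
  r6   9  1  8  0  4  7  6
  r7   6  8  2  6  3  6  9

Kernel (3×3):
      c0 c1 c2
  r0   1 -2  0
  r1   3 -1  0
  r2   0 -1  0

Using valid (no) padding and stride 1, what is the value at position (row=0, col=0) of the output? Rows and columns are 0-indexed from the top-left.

The receptive field on the input at this output position is [5 9 0 / 2 7 5 / 6 8 3]. Elementwise product with the kernel and sum: 5·1 + 9·-2 + 2·3 + 7·-1 + 8·-1.

-22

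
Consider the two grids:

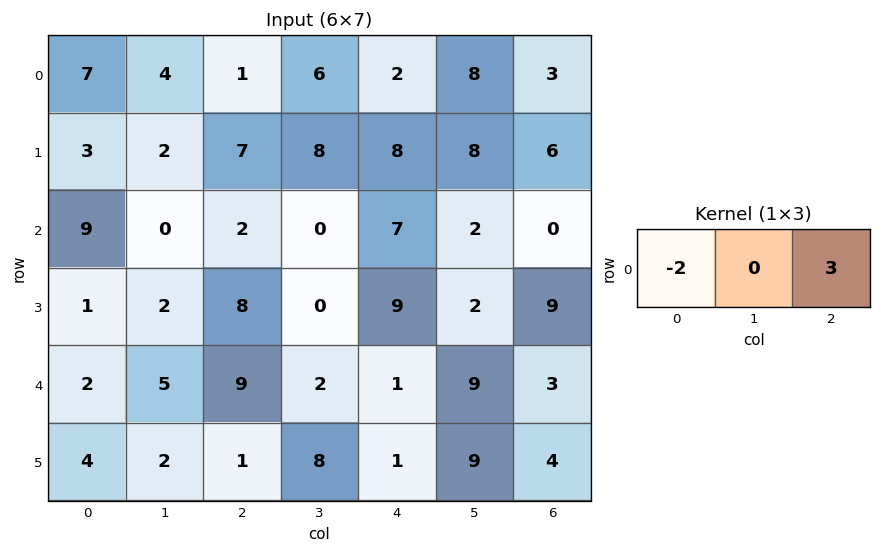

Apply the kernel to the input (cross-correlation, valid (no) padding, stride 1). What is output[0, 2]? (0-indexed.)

4

The receptive field on the input at this output position is [1 6 2]. Elementwise product with the kernel and sum: 1·-2 + 2·3.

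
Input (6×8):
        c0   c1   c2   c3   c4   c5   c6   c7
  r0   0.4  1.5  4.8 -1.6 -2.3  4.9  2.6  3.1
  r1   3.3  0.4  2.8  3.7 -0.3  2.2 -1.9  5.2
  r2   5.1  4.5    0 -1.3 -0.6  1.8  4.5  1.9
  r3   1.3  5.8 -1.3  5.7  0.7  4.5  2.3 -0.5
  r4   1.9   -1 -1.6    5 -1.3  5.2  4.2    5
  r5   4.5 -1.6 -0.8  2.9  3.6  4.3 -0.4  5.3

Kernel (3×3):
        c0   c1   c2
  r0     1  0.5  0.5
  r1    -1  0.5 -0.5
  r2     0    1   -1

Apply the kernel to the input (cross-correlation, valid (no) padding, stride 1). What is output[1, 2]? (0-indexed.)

The receptive field on the input at this output position is [2.8 3.7 -0.3 / 0 -1.3 -0.6 / -1.3 5.7 0.7]. Elementwise product with the kernel and sum: 2.8·1 + 3.7·0.5 + -0.3·0.5 + 0·-1 + -1.3·0.5 + -0.6·-0.5 + 5.7·1 + 0.7·-1.

9.15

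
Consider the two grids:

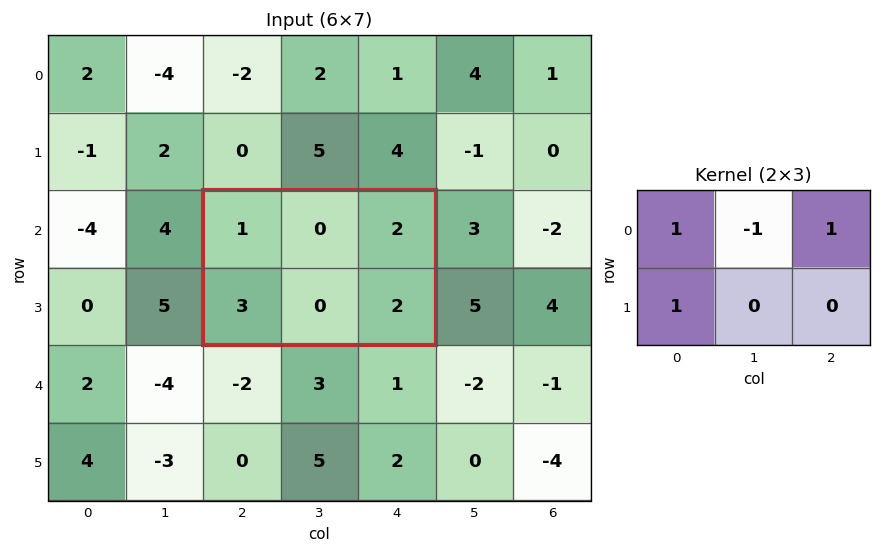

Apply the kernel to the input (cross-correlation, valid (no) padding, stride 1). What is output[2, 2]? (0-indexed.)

The receptive field on the input at this output position is [1 0 2 / 3 0 2]. Elementwise product with the kernel and sum: 1·1 + 0·-1 + 2·1 + 3·1.

6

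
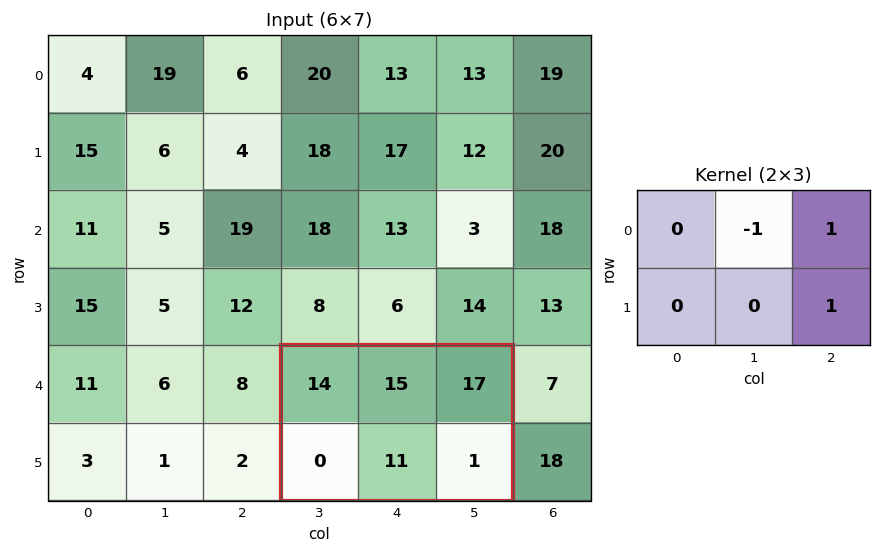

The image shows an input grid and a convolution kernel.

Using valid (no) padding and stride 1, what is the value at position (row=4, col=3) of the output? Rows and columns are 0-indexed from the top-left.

The receptive field on the input at this output position is [14 15 17 / 0 11 1]. Elementwise product with the kernel and sum: 15·-1 + 17·1 + 1·1.

3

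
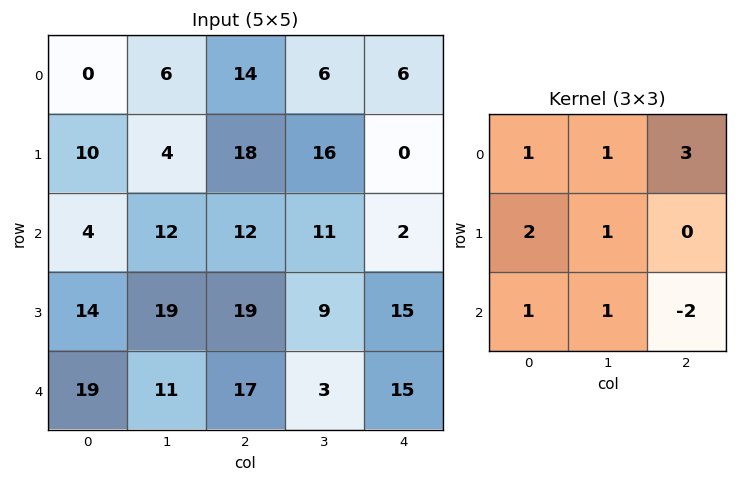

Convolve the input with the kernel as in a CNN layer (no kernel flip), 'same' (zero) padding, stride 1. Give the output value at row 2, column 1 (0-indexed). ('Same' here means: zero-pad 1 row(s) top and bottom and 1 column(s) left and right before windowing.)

The receptive field on the zero-padded input at this output position is [10 4 18 / 4 12 12 / 14 19 19]. Elementwise product with the kernel and sum: 10·1 + 4·1 + 18·3 + 4·2 + 12·1 + 14·1 + 19·1 + 19·-2.

83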